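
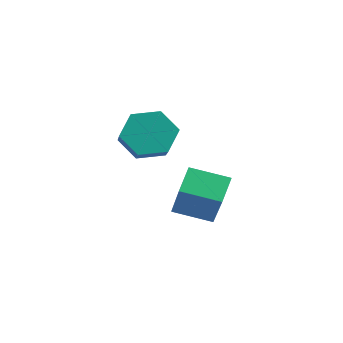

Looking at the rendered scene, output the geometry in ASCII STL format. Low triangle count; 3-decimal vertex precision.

solid 
facet normal -0.711 0.496 -0.499
outer loop
vertex -1.878 1.504 -1.92
vertex -2.479 1.277 -1.29
vertex -2.006 2.038 -1.207
endloop
endfacet
facet normal 0.689 0.634 -0.351
outer loop
vertex -1.878 1.504 -1.92
vertex -2.006 2.038 -1.207
vertex -0.94 0.85 -1.261
endloop
endfacet
facet normal 0.689 0.634 -0.351
outer loop
vertex -0.94 0.85 -1.261
vertex -2.006 2.038 -1.207
vertex -1.068 1.384 -0.548
endloop
endfacet
facet normal 0.711 -0.496 0.499
outer loop
vertex -0.94 0.85 -1.261
vertex -1.068 1.384 -0.548
vertex -1.541 0.623 -0.63
endloop
endfacet
facet normal -0.711 0.496 -0.499
outer loop
vertex -2.006 2.038 -1.207
vertex -2.479 1.277 -1.29
vertex -2.607 1.811 -0.577
endloop
endfacet
facet normal 0.221 0.831 0.510
outer loop
vertex -2.006 2.038 -1.207
vertex -2.607 1.811 -0.577
vertex -1.068 1.384 -0.548
endloop
endfacet
facet normal 0.221 0.831 0.510
outer loop
vertex -1.068 1.384 -0.548
vertex -2.607 1.811 -0.577
vertex -1.669 1.157 0.082
endloop
endfacet
facet normal 0.711 -0.496 0.499
outer loop
vertex -1.068 1.384 -0.548
vertex -1.669 1.157 0.082
vertex -1.541 0.623 -0.63
endloop
endfacet
facet normal -0.711 0.496 -0.499
outer loop
vertex -2.607 1.811 -0.577
vertex -2.479 1.277 -1.29
vertex -3.08 1.05 -0.659
endloop
endfacet
facet normal -0.467 0.198 0.862
outer loop
vertex -2.607 1.811 -0.577
vertex -3.08 1.05 -0.659
vertex -1.669 1.157 0.082
endloop
endfacet
facet normal -0.467 0.198 0.862
outer loop
vertex -1.669 1.157 0.082
vertex -3.08 1.05 -0.659
vertex -2.142 0.396 -0.0
endloop
endfacet
facet normal 0.711 -0.496 0.499
outer loop
vertex -1.669 1.157 0.082
vertex -2.142 0.396 -0.0
vertex -1.541 0.623 -0.63
endloop
endfacet
facet normal -0.711 0.496 -0.499
outer loop
vertex -3.08 1.05 -0.659
vertex -2.479 1.277 -1.29
vertex -2.952 0.516 -1.372
endloop
endfacet
facet normal -0.689 -0.634 0.351
outer loop
vertex -3.08 1.05 -0.659
vertex -2.952 0.516 -1.372
vertex -2.142 0.396 -0.0
endloop
endfacet
facet normal -0.689 -0.634 0.351
outer loop
vertex -2.142 0.396 -0.0
vertex -2.952 0.516 -1.372
vertex -2.014 -0.138 -0.713
endloop
endfacet
facet normal 0.711 -0.496 0.499
outer loop
vertex -2.142 0.396 -0.0
vertex -2.014 -0.138 -0.713
vertex -1.541 0.623 -0.63
endloop
endfacet
facet normal -0.711 0.496 -0.499
outer loop
vertex -2.952 0.516 -1.372
vertex -2.479 1.277 -1.29
vertex -2.351 0.743 -2.002
endloop
endfacet
facet normal -0.221 -0.831 -0.510
outer loop
vertex -2.952 0.516 -1.372
vertex -2.351 0.743 -2.002
vertex -2.014 -0.138 -0.713
endloop
endfacet
facet normal -0.221 -0.831 -0.510
outer loop
vertex -2.014 -0.138 -0.713
vertex -2.351 0.743 -2.002
vertex -1.413 0.089 -1.343
endloop
endfacet
facet normal 0.711 -0.496 0.499
outer loop
vertex -2.014 -0.138 -0.713
vertex -1.413 0.089 -1.343
vertex -1.541 0.623 -0.63
endloop
endfacet
facet normal -0.711 0.496 -0.499
outer loop
vertex -2.351 0.743 -2.002
vertex -2.479 1.277 -1.29
vertex -1.878 1.504 -1.92
endloop
endfacet
facet normal 0.467 -0.198 -0.862
outer loop
vertex -2.351 0.743 -2.002
vertex -1.878 1.504 -1.92
vertex -1.413 0.089 -1.343
endloop
endfacet
facet normal 0.467 -0.198 -0.862
outer loop
vertex -1.413 0.089 -1.343
vertex -1.878 1.504 -1.92
vertex -0.94 0.85 -1.261
endloop
endfacet
facet normal 0.711 -0.496 0.499
outer loop
vertex -1.413 0.089 -1.343
vertex -0.94 0.85 -1.261
vertex -1.541 0.623 -0.63
endloop
endfacet
facet normal -0.579 0.323 -0.748
outer loop
vertex -0.594 1.048 -2.707
vertex 0.315 1.881 -3.051
vertex -0.193 0.361 -3.314
endloop
endfacet
facet normal -0.710 -0.651 0.269
outer loop
vertex 0.925 -0.261 -1.869
vertex -0.594 1.048 -2.707
vertex -0.193 0.361 -3.314
endloop
endfacet
facet normal -0.579 0.323 -0.749
outer loop
vertex -0.193 0.361 -3.314
vertex 0.315 1.881 -3.051
vertex 0.716 1.195 -3.657
endloop
endfacet
facet normal 0.401 -0.687 -0.606
outer loop
vertex 0.716 1.195 -3.657
vertex 0.925 -0.261 -1.869
vertex -0.193 0.361 -3.314
endloop
endfacet
facet normal -0.401 0.687 0.606
outer loop
vertex -0.594 1.048 -2.707
vertex 1.433 1.259 -1.606
vertex 0.315 1.881 -3.051
endloop
endfacet
facet normal -0.710 -0.652 0.268
outer loop
vertex 0.524 0.425 -1.263
vertex -0.594 1.048 -2.707
vertex 0.925 -0.261 -1.869
endloop
endfacet
facet normal -0.401 0.686 0.607
outer loop
vertex 0.524 0.425 -1.263
vertex 1.433 1.259 -1.606
vertex -0.594 1.048 -2.707
endloop
endfacet
facet normal 0.709 0.652 -0.268
outer loop
vertex 0.315 1.881 -3.051
vertex 1.433 1.259 -1.606
vertex 0.716 1.195 -3.657
endloop
endfacet
facet normal 0.400 -0.687 -0.606
outer loop
vertex 1.834 0.572 -2.213
vertex 0.925 -0.261 -1.869
vertex 0.716 1.195 -3.657
endloop
endfacet
facet normal 0.710 0.651 -0.268
outer loop
vertex 0.716 1.195 -3.657
vertex 1.433 1.259 -1.606
vertex 1.834 0.572 -2.213
endloop
endfacet
facet normal 0.579 -0.323 0.749
outer loop
vertex 1.834 0.572 -2.213
vertex 0.524 0.425 -1.263
vertex 0.925 -0.261 -1.869
endloop
endfacet
facet normal 0.579 -0.323 0.748
outer loop
vertex 1.433 1.259 -1.606
vertex 0.524 0.425 -1.263
vertex 1.834 0.572 -2.213
endloop
endfacet

endsolid


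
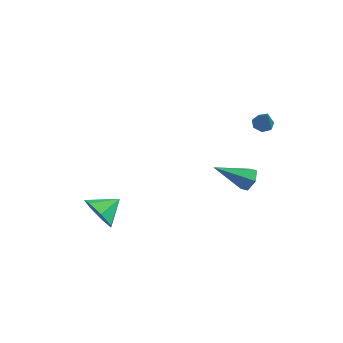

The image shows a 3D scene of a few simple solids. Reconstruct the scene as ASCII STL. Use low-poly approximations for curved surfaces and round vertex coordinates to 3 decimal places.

solid 
facet normal -0.540 -0.735 -0.410
outer loop
vertex -3.108 -1.611 -2.271
vertex -3.542 -0.922 -2.935
vertex -2.669 -1.493 -3.061
endloop
endfacet
facet normal 0.875 -0.120 0.469
outer loop
vertex -3.108 -1.611 -2.271
vertex -2.669 -1.493 -3.061
vertex -2.818 0.062 -2.385
endloop
endfacet
facet normal -0.540 -0.735 -0.410
outer loop
vertex -2.669 -1.493 -3.061
vertex -3.542 -0.922 -2.935
vertex -2.887 -0.945 -3.756
endloop
endfacet
facet normal 0.971 0.168 -0.172
outer loop
vertex -2.669 -1.493 -3.061
vertex -2.887 -0.945 -3.756
vertex -2.818 0.062 -2.385
endloop
endfacet
facet normal -0.540 -0.735 -0.410
outer loop
vertex -2.887 -0.945 -3.756
vertex -3.542 -0.922 -2.935
vertex -3.598 -0.38 -3.832
endloop
endfacet
facet normal 0.569 0.649 -0.505
outer loop
vertex -2.887 -0.945 -3.756
vertex -3.598 -0.38 -3.832
vertex -2.818 0.062 -2.385
endloop
endfacet
facet normal -0.540 -0.735 -0.410
outer loop
vertex -3.598 -0.38 -3.832
vertex -3.542 -0.922 -2.935
vertex -4.266 -0.224 -3.233
endloop
endfacet
facet normal -0.026 0.960 -0.279
outer loop
vertex -3.598 -0.38 -3.832
vertex -4.266 -0.224 -3.233
vertex -2.818 0.062 -2.385
endloop
endfacet
facet normal -0.540 -0.735 -0.410
outer loop
vertex -4.266 -0.224 -3.233
vertex -3.542 -0.922 -2.935
vertex -4.389 -0.593 -2.409
endloop
endfacet
facet normal -0.367 0.868 0.334
outer loop
vertex -4.266 -0.224 -3.233
vertex -4.389 -0.593 -2.409
vertex -2.818 0.062 -2.385
endloop
endfacet
facet normal -0.540 -0.735 -0.411
outer loop
vertex -4.389 -0.593 -2.409
vertex -3.542 -0.922 -2.935
vertex -3.874 -1.211 -1.981
endloop
endfacet
facet normal -0.197 0.442 0.875
outer loop
vertex -4.389 -0.593 -2.409
vertex -3.874 -1.211 -1.981
vertex -2.818 0.062 -2.385
endloop
endfacet
facet normal -0.539 -0.735 -0.410
outer loop
vertex -3.874 -1.211 -1.981
vertex -3.542 -0.922 -2.935
vertex -3.108 -1.611 -2.271
endloop
endfacet
facet normal 0.355 0.002 0.935
outer loop
vertex -3.874 -1.211 -1.981
vertex -3.108 -1.611 -2.271
vertex -2.818 0.062 -2.385
endloop
endfacet
facet normal 0.737 0.397 -0.547
outer loop
vertex 3.124 2.818 -1.517
vertex 2.646 3.233 -1.859
vertex 2.964 3.47 -1.259
endloop
endfacet
facet normal 0.400 -0.251 0.881
outer loop
vertex 3.124 2.818 -1.517
vertex 2.964 3.47 -1.259
vertex 1.114 2.407 -0.721
endloop
endfacet
facet normal 0.737 0.397 -0.547
outer loop
vertex 2.964 3.47 -1.259
vertex 2.646 3.233 -1.859
vertex 2.486 3.886 -1.601
endloop
endfacet
facet normal -0.089 0.569 0.817
outer loop
vertex 2.964 3.47 -1.259
vertex 2.486 3.886 -1.601
vertex 1.114 2.407 -0.721
endloop
endfacet
facet normal 0.737 0.397 -0.547
outer loop
vertex 2.486 3.886 -1.601
vertex 2.646 3.233 -1.859
vertex 2.168 3.648 -2.202
endloop
endfacet
facet normal -0.702 0.706 0.092
outer loop
vertex 2.486 3.886 -1.601
vertex 2.168 3.648 -2.202
vertex 1.114 2.407 -0.721
endloop
endfacet
facet normal 0.737 0.397 -0.547
outer loop
vertex 2.168 3.648 -2.202
vertex 2.646 3.233 -1.859
vertex 2.328 2.995 -2.46
endloop
endfacet
facet normal -0.823 0.022 -0.567
outer loop
vertex 2.168 3.648 -2.202
vertex 2.328 2.995 -2.46
vertex 1.114 2.407 -0.721
endloop
endfacet
facet normal 0.737 0.397 -0.547
outer loop
vertex 2.328 2.995 -2.46
vertex 2.646 3.233 -1.859
vertex 2.806 2.58 -2.117
endloop
endfacet
facet normal -0.333 -0.798 -0.502
outer loop
vertex 2.328 2.995 -2.46
vertex 2.806 2.58 -2.117
vertex 1.114 2.407 -0.721
endloop
endfacet
facet normal 0.736 0.397 -0.548
outer loop
vertex 2.806 2.58 -2.117
vertex 2.646 3.233 -1.859
vertex 3.124 2.818 -1.517
endloop
endfacet
facet normal 0.279 -0.934 0.223
outer loop
vertex 2.806 2.58 -2.117
vertex 3.124 2.818 -1.517
vertex 1.114 2.407 -0.721
endloop
endfacet
facet normal -0.282 0.387 -0.878
outer loop
vertex 3.604 3.968 2.106
vertex 3.127 3.695 2.139
vertex 3.247 4.2 2.323
endloop
endfacet
facet normal 0.662 0.605 0.442
outer loop
vertex 3.604 3.968 2.106
vertex 3.247 4.2 2.323
vertex 3.513 3.165 3.341
endloop
endfacet
facet normal -0.282 0.387 -0.878
outer loop
vertex 3.247 4.2 2.323
vertex 3.127 3.695 2.139
vertex 2.8 4.051 2.401
endloop
endfacet
facet normal -0.102 0.684 0.722
outer loop
vertex 3.247 4.2 2.323
vertex 2.8 4.051 2.401
vertex 3.513 3.165 3.341
endloop
endfacet
facet normal -0.280 0.389 -0.878
outer loop
vertex 2.8 4.051 2.401
vertex 3.127 3.695 2.139
vertex 2.599 3.635 2.281
endloop
endfacet
facet normal -0.715 0.149 0.683
outer loop
vertex 2.8 4.051 2.401
vertex 2.599 3.635 2.281
vertex 3.513 3.165 3.341
endloop
endfacet
facet normal -0.280 0.388 -0.878
outer loop
vertex 2.599 3.635 2.281
vertex 3.127 3.695 2.139
vertex 2.796 3.264 2.054
endloop
endfacet
facet normal -0.719 -0.598 0.354
outer loop
vertex 2.599 3.635 2.281
vertex 2.796 3.264 2.054
vertex 3.513 3.165 3.341
endloop
endfacet
facet normal -0.281 0.389 -0.878
outer loop
vertex 2.796 3.264 2.054
vertex 3.127 3.695 2.139
vertex 3.242 3.218 1.891
endloop
endfacet
facet normal -0.108 -0.994 -0.016
outer loop
vertex 2.796 3.264 2.054
vertex 3.242 3.218 1.891
vertex 3.513 3.165 3.341
endloop
endfacet
facet normal -0.282 0.388 -0.877
outer loop
vertex 3.242 3.218 1.891
vertex 3.127 3.695 2.139
vertex 3.602 3.531 1.914
endloop
endfacet
facet normal 0.654 -0.741 -0.149
outer loop
vertex 3.242 3.218 1.891
vertex 3.602 3.531 1.914
vertex 3.513 3.165 3.341
endloop
endfacet
facet normal -0.282 0.387 -0.878
outer loop
vertex 3.602 3.531 1.914
vertex 3.127 3.695 2.139
vertex 3.604 3.968 2.106
endloop
endfacet
facet normal 0.998 -0.029 0.055
outer loop
vertex 3.602 3.531 1.914
vertex 3.604 3.968 2.106
vertex 3.513 3.165 3.341
endloop
endfacet

endsolid


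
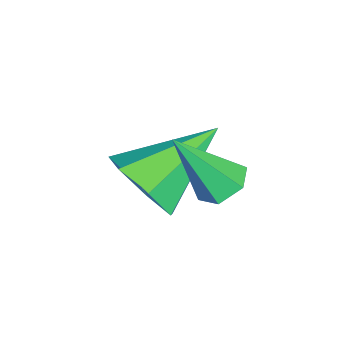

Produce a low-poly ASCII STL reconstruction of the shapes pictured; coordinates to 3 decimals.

solid 
facet normal 0.538 -0.650 -0.536
outer loop
vertex 1.356 -0.932 -2.427
vertex 0.593 -1.173 -2.901
vertex 1.209 -0.503 -3.095
endloop
endfacet
facet normal 0.548 0.754 0.364
outer loop
vertex 1.356 -0.932 -2.427
vertex 1.209 -0.503 -3.095
vertex -0.473 0.113 -1.839
endloop
endfacet
facet normal 0.538 -0.650 -0.537
outer loop
vertex 1.209 -0.503 -3.095
vertex 0.593 -1.173 -2.901
vertex 0.598 -0.578 -3.616
endloop
endfacet
facet normal 0.131 0.948 -0.290
outer loop
vertex 1.209 -0.503 -3.095
vertex 0.598 -0.578 -3.616
vertex -0.473 0.113 -1.839
endloop
endfacet
facet normal 0.538 -0.650 -0.537
outer loop
vertex 0.598 -0.578 -3.616
vertex 0.593 -1.173 -2.901
vertex -0.017 -1.101 -3.6
endloop
endfacet
facet normal -0.542 0.620 -0.568
outer loop
vertex 0.598 -0.578 -3.616
vertex -0.017 -1.101 -3.6
vertex -0.473 0.113 -1.839
endloop
endfacet
facet normal 0.539 -0.649 -0.537
outer loop
vertex -0.017 -1.101 -3.6
vertex 0.593 -1.173 -2.901
vertex -0.171 -1.678 -3.057
endloop
endfacet
facet normal -0.966 0.014 -0.259
outer loop
vertex -0.017 -1.101 -3.6
vertex -0.171 -1.678 -3.057
vertex -0.473 0.113 -1.839
endloop
endfacet
facet normal 0.539 -0.649 -0.537
outer loop
vertex -0.171 -1.678 -3.057
vertex 0.593 -1.173 -2.901
vertex 0.25 -1.875 -2.397
endloop
endfacet
facet normal -0.819 -0.410 0.400
outer loop
vertex -0.171 -1.678 -3.057
vertex 0.25 -1.875 -2.397
vertex -0.473 0.113 -1.839
endloop
endfacet
facet normal 0.539 -0.649 -0.537
outer loop
vertex 0.25 -1.875 -2.397
vertex 0.593 -1.173 -2.901
vertex 0.929 -1.542 -2.117
endloop
endfacet
facet normal -0.214 -0.335 0.918
outer loop
vertex 0.25 -1.875 -2.397
vertex 0.929 -1.542 -2.117
vertex -0.473 0.113 -1.839
endloop
endfacet
facet normal 0.539 -0.650 -0.537
outer loop
vertex 0.929 -1.542 -2.117
vertex 0.593 -1.173 -2.901
vertex 1.356 -0.932 -2.427
endloop
endfacet
facet normal 0.394 0.182 0.901
outer loop
vertex 0.929 -1.542 -2.117
vertex 1.356 -0.932 -2.427
vertex -0.473 0.113 -1.839
endloop
endfacet
facet normal -0.133 0.556 -0.821
outer loop
vertex 1.635 0.082 -2.135
vertex 1.384 0.486 -1.821
vertex 1.948 0.498 -1.904
endloop
endfacet
facet normal 0.827 -0.543 -0.142
outer loop
vertex 1.635 0.082 -2.135
vertex 1.948 0.498 -1.904
vertex 1.596 -0.406 -0.499
endloop
endfacet
facet normal -0.133 0.553 -0.822
outer loop
vertex 1.948 0.498 -1.904
vertex 1.384 0.486 -1.821
vertex 1.697 0.903 -1.591
endloop
endfacet
facet normal 0.888 0.253 0.385
outer loop
vertex 1.948 0.498 -1.904
vertex 1.697 0.903 -1.591
vertex 1.596 -0.406 -0.499
endloop
endfacet
facet normal -0.133 0.553 -0.822
outer loop
vertex 1.697 0.903 -1.591
vertex 1.384 0.486 -1.821
vertex 1.133 0.891 -1.508
endloop
endfacet
facet normal 0.100 0.633 0.768
outer loop
vertex 1.697 0.903 -1.591
vertex 1.133 0.891 -1.508
vertex 1.596 -0.406 -0.499
endloop
endfacet
facet normal -0.131 0.554 -0.822
outer loop
vertex 1.133 0.891 -1.508
vertex 1.384 0.486 -1.821
vertex 0.82 0.474 -1.739
endloop
endfacet
facet normal -0.750 0.218 0.624
outer loop
vertex 1.133 0.891 -1.508
vertex 0.82 0.474 -1.739
vertex 1.596 -0.406 -0.499
endloop
endfacet
facet normal -0.131 0.555 -0.821
outer loop
vertex 0.82 0.474 -1.739
vertex 1.384 0.486 -1.821
vertex 1.071 0.07 -2.052
endloop
endfacet
facet normal -0.810 -0.578 0.097
outer loop
vertex 0.82 0.474 -1.739
vertex 1.071 0.07 -2.052
vertex 1.596 -0.406 -0.499
endloop
endfacet
facet normal -0.133 0.556 -0.821
outer loop
vertex 1.071 0.07 -2.052
vertex 1.384 0.486 -1.821
vertex 1.635 0.082 -2.135
endloop
endfacet
facet normal -0.022 -0.958 -0.286
outer loop
vertex 1.071 0.07 -2.052
vertex 1.635 0.082 -2.135
vertex 1.596 -0.406 -0.499
endloop
endfacet

endsolid


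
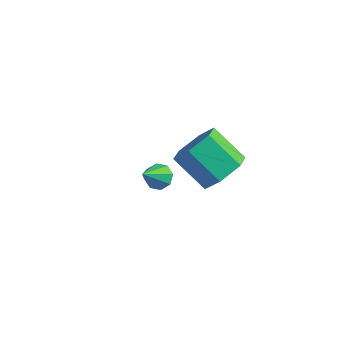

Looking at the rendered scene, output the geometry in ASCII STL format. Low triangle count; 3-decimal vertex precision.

solid 
facet normal 0.777 0.059 -0.627
outer loop
vertex 0.729 2.86 -3.623
vertex 0.11 2.81 -4.394
vertex 0.353 3.69 -4.01
endloop
endfacet
facet normal 0.503 0.542 0.673
outer loop
vertex 0.729 2.86 -3.623
vertex 0.353 3.69 -4.01
vertex -0.59 2.759 -2.556
endloop
endfacet
facet normal 0.503 0.542 0.673
outer loop
vertex -0.59 2.759 -2.556
vertex 0.353 3.69 -4.01
vertex -0.966 3.589 -2.943
endloop
endfacet
facet normal -0.776 -0.058 0.628
outer loop
vertex -0.59 2.759 -2.556
vertex -0.966 3.589 -2.943
vertex -1.21 2.71 -3.326
endloop
endfacet
facet normal 0.776 0.060 -0.628
outer loop
vertex 0.353 3.69 -4.01
vertex 0.11 2.81 -4.394
vertex -0.267 3.64 -4.781
endloop
endfacet
facet normal -0.078 0.997 -0.002
outer loop
vertex 0.353 3.69 -4.01
vertex -0.267 3.64 -4.781
vertex -0.966 3.589 -2.943
endloop
endfacet
facet normal -0.077 0.997 -0.002
outer loop
vertex -0.966 3.589 -2.943
vertex -0.267 3.64 -4.781
vertex -1.586 3.54 -3.713
endloop
endfacet
facet normal -0.776 -0.058 0.628
outer loop
vertex -0.966 3.589 -2.943
vertex -1.586 3.54 -3.713
vertex -1.21 2.71 -3.326
endloop
endfacet
facet normal 0.776 0.059 -0.628
outer loop
vertex -0.267 3.64 -4.781
vertex 0.11 2.81 -4.394
vertex -0.51 2.761 -5.164
endloop
endfacet
facet normal -0.581 0.455 -0.675
outer loop
vertex -0.267 3.64 -4.781
vertex -0.51 2.761 -5.164
vertex -1.586 3.54 -3.713
endloop
endfacet
facet normal -0.581 0.455 -0.675
outer loop
vertex -1.586 3.54 -3.713
vertex -0.51 2.761 -5.164
vertex -1.829 2.66 -4.097
endloop
endfacet
facet normal -0.777 -0.059 0.627
outer loop
vertex -1.586 3.54 -3.713
vertex -1.829 2.66 -4.097
vertex -1.21 2.71 -3.326
endloop
endfacet
facet normal 0.776 0.058 -0.628
outer loop
vertex -0.51 2.761 -5.164
vertex 0.11 2.81 -4.394
vertex -0.134 1.931 -4.777
endloop
endfacet
facet normal -0.503 -0.542 -0.673
outer loop
vertex -0.51 2.761 -5.164
vertex -0.134 1.931 -4.777
vertex -1.829 2.66 -4.097
endloop
endfacet
facet normal -0.503 -0.542 -0.673
outer loop
vertex -1.829 2.66 -4.097
vertex -0.134 1.931 -4.777
vertex -1.453 1.83 -3.71
endloop
endfacet
facet normal -0.777 -0.059 0.627
outer loop
vertex -1.829 2.66 -4.097
vertex -1.453 1.83 -3.71
vertex -1.21 2.71 -3.326
endloop
endfacet
facet normal 0.776 0.058 -0.628
outer loop
vertex -0.134 1.931 -4.777
vertex 0.11 2.81 -4.394
vertex 0.486 1.98 -4.007
endloop
endfacet
facet normal 0.077 -0.997 0.001
outer loop
vertex -0.134 1.931 -4.777
vertex 0.486 1.98 -4.007
vertex -1.453 1.83 -3.71
endloop
endfacet
facet normal 0.077 -0.997 0.002
outer loop
vertex -1.453 1.83 -3.71
vertex 0.486 1.98 -4.007
vertex -0.833 1.88 -2.939
endloop
endfacet
facet normal -0.776 -0.060 0.628
outer loop
vertex -1.453 1.83 -3.71
vertex -0.833 1.88 -2.939
vertex -1.21 2.71 -3.326
endloop
endfacet
facet normal 0.777 0.059 -0.627
outer loop
vertex 0.486 1.98 -4.007
vertex 0.11 2.81 -4.394
vertex 0.729 2.86 -3.623
endloop
endfacet
facet normal 0.581 -0.455 0.675
outer loop
vertex 0.486 1.98 -4.007
vertex 0.729 2.86 -3.623
vertex -0.833 1.88 -2.939
endloop
endfacet
facet normal 0.581 -0.455 0.675
outer loop
vertex -0.833 1.88 -2.939
vertex 0.729 2.86 -3.623
vertex -0.59 2.759 -2.556
endloop
endfacet
facet normal -0.776 -0.059 0.628
outer loop
vertex -0.833 1.88 -2.939
vertex -0.59 2.759 -2.556
vertex -1.21 2.71 -3.326
endloop
endfacet
facet normal -0.033 0.723 -0.690
outer loop
vertex 0.638 -0.959 -1.2
vertex 0.208 -1.184 -1.415
vertex 0.293 -0.82 -1.038
endloop
endfacet
facet normal 0.503 0.304 0.809
outer loop
vertex 0.638 -0.959 -1.2
vertex 0.293 -0.82 -1.038
vertex 0.252 -2.116 -0.525
endloop
endfacet
facet normal -0.034 0.723 -0.690
outer loop
vertex 0.293 -0.82 -1.038
vertex 0.208 -1.184 -1.415
vertex -0.102 -0.895 -1.097
endloop
endfacet
facet normal -0.205 0.366 0.908
outer loop
vertex 0.293 -0.82 -1.038
vertex -0.102 -0.895 -1.097
vertex 0.252 -2.116 -0.525
endloop
endfacet
facet normal -0.033 0.724 -0.689
outer loop
vertex -0.102 -0.895 -1.097
vertex 0.208 -1.184 -1.415
vertex -0.315 -1.138 -1.342
endloop
endfacet
facet normal -0.783 0.063 0.619
outer loop
vertex -0.102 -0.895 -1.097
vertex -0.315 -1.138 -1.342
vertex 0.252 -2.116 -0.525
endloop
endfacet
facet normal -0.033 0.724 -0.689
outer loop
vertex -0.315 -1.138 -1.342
vertex 0.208 -1.184 -1.415
vertex -0.221 -1.408 -1.63
endloop
endfacet
facet normal -0.897 -0.429 0.109
outer loop
vertex -0.315 -1.138 -1.342
vertex -0.221 -1.408 -1.63
vertex 0.252 -2.116 -0.525
endloop
endfacet
facet normal -0.032 0.724 -0.690
outer loop
vertex -0.221 -1.408 -1.63
vertex 0.208 -1.184 -1.415
vertex 0.124 -1.547 -1.792
endloop
endfacet
facet normal -0.479 -0.818 -0.319
outer loop
vertex -0.221 -1.408 -1.63
vertex 0.124 -1.547 -1.792
vertex 0.252 -2.116 -0.525
endloop
endfacet
facet normal -0.034 0.724 -0.689
outer loop
vertex 0.124 -1.547 -1.792
vertex 0.208 -1.184 -1.415
vertex 0.519 -1.472 -1.733
endloop
endfacet
facet normal 0.229 -0.879 -0.418
outer loop
vertex 0.124 -1.547 -1.792
vertex 0.519 -1.472 -1.733
vertex 0.252 -2.116 -0.525
endloop
endfacet
facet normal -0.034 0.724 -0.689
outer loop
vertex 0.519 -1.472 -1.733
vertex 0.208 -1.184 -1.415
vertex 0.731 -1.229 -1.488
endloop
endfacet
facet normal 0.808 -0.575 -0.128
outer loop
vertex 0.519 -1.472 -1.733
vertex 0.731 -1.229 -1.488
vertex 0.252 -2.116 -0.525
endloop
endfacet
facet normal -0.034 0.724 -0.689
outer loop
vertex 0.731 -1.229 -1.488
vertex 0.208 -1.184 -1.415
vertex 0.638 -0.959 -1.2
endloop
endfacet
facet normal 0.921 -0.087 0.379
outer loop
vertex 0.731 -1.229 -1.488
vertex 0.638 -0.959 -1.2
vertex 0.252 -2.116 -0.525
endloop
endfacet

endsolid


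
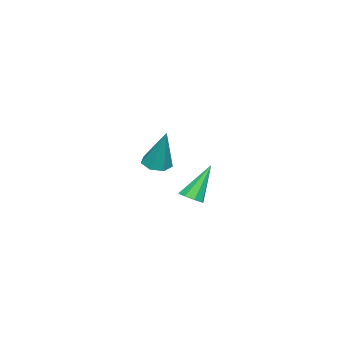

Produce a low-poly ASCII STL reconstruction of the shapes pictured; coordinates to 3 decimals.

solid 
facet normal 0.456 -0.265 -0.849
outer loop
vertex -1.989 -3.165 -1.839
vertex -2.29 -2.703 -2.145
vertex -1.742 -2.75 -1.836
endloop
endfacet
facet normal 0.577 -0.349 0.739
outer loop
vertex -1.989 -3.165 -1.839
vertex -1.742 -2.75 -1.836
vertex -3.23 -2.157 -0.395
endloop
endfacet
facet normal 0.456 -0.265 -0.850
outer loop
vertex -1.742 -2.75 -1.836
vertex -2.29 -2.703 -2.145
vertex -1.817 -2.308 -2.014
endloop
endfacet
facet normal 0.719 0.361 0.594
outer loop
vertex -1.742 -2.75 -1.836
vertex -1.817 -2.308 -2.014
vertex -3.23 -2.157 -0.395
endloop
endfacet
facet normal 0.456 -0.265 -0.850
outer loop
vertex -1.817 -2.308 -2.014
vertex -2.29 -2.703 -2.145
vertex -2.168 -2.098 -2.268
endloop
endfacet
facet normal 0.367 0.900 0.236
outer loop
vertex -1.817 -2.308 -2.014
vertex -2.168 -2.098 -2.268
vertex -3.23 -2.157 -0.395
endloop
endfacet
facet normal 0.458 -0.265 -0.848
outer loop
vertex -2.168 -2.098 -2.268
vertex -2.29 -2.703 -2.145
vertex -2.59 -2.242 -2.451
endloop
endfacet
facet normal -0.272 0.954 -0.124
outer loop
vertex -2.168 -2.098 -2.268
vertex -2.59 -2.242 -2.451
vertex -3.23 -2.157 -0.395
endloop
endfacet
facet normal 0.455 -0.267 -0.849
outer loop
vertex -2.59 -2.242 -2.451
vertex -2.29 -2.703 -2.145
vertex -2.837 -2.656 -2.453
endloop
endfacet
facet normal -0.825 0.493 -0.277
outer loop
vertex -2.59 -2.242 -2.451
vertex -2.837 -2.656 -2.453
vertex -3.23 -2.157 -0.395
endloop
endfacet
facet normal 0.456 -0.263 -0.850
outer loop
vertex -2.837 -2.656 -2.453
vertex -2.29 -2.703 -2.145
vertex -2.762 -3.098 -2.276
endloop
endfacet
facet normal -0.967 -0.217 -0.132
outer loop
vertex -2.837 -2.656 -2.453
vertex -2.762 -3.098 -2.276
vertex -3.23 -2.157 -0.395
endloop
endfacet
facet normal 0.457 -0.265 -0.849
outer loop
vertex -2.762 -3.098 -2.276
vertex -2.29 -2.703 -2.145
vertex -2.411 -3.309 -2.021
endloop
endfacet
facet normal -0.617 -0.755 0.224
outer loop
vertex -2.762 -3.098 -2.276
vertex -2.411 -3.309 -2.021
vertex -3.23 -2.157 -0.395
endloop
endfacet
facet normal 0.457 -0.265 -0.849
outer loop
vertex -2.411 -3.309 -2.021
vertex -2.29 -2.703 -2.145
vertex -1.989 -3.165 -1.839
endloop
endfacet
facet normal 0.024 -0.810 0.586
outer loop
vertex -2.411 -3.309 -2.021
vertex -1.989 -3.165 -1.839
vertex -3.23 -2.157 -0.395
endloop
endfacet
facet normal -0.188 -0.311 -0.931
outer loop
vertex 3.528 -1.229 1.771
vertex 3.159 -1.733 2.014
vertex 2.963 -1.115 1.847
endloop
endfacet
facet normal 0.190 0.980 -0.058
outer loop
vertex 3.528 -1.229 1.771
vertex 2.963 -1.115 1.847
vertex 3.541 -1.107 3.886
endloop
endfacet
facet normal -0.191 -0.312 -0.931
outer loop
vertex 2.963 -1.115 1.847
vertex 3.159 -1.733 2.014
vertex 2.546 -1.465 2.05
endloop
endfacet
facet normal -0.586 0.793 0.163
outer loop
vertex 2.963 -1.115 1.847
vertex 2.546 -1.465 2.05
vertex 3.541 -1.107 3.886
endloop
endfacet
facet normal -0.190 -0.310 -0.931
outer loop
vertex 2.546 -1.465 2.05
vertex 3.159 -1.733 2.014
vertex 2.591 -2.018 2.225
endloop
endfacet
facet normal -0.883 0.075 0.464
outer loop
vertex 2.546 -1.465 2.05
vertex 2.591 -2.018 2.225
vertex 3.541 -1.107 3.886
endloop
endfacet
facet normal -0.189 -0.312 -0.931
outer loop
vertex 2.591 -2.018 2.225
vertex 3.159 -1.733 2.014
vertex 3.064 -2.356 2.242
endloop
endfacet
facet normal -0.473 -0.630 0.616
outer loop
vertex 2.591 -2.018 2.225
vertex 3.064 -2.356 2.242
vertex 3.541 -1.107 3.886
endloop
endfacet
facet normal -0.190 -0.312 -0.931
outer loop
vertex 3.064 -2.356 2.242
vertex 3.159 -1.733 2.014
vertex 3.609 -2.225 2.087
endloop
endfacet
facet normal 0.335 -0.795 0.506
outer loop
vertex 3.064 -2.356 2.242
vertex 3.609 -2.225 2.087
vertex 3.541 -1.107 3.886
endloop
endfacet
facet normal -0.190 -0.312 -0.931
outer loop
vertex 3.609 -2.225 2.087
vertex 3.159 -1.733 2.014
vertex 3.815 -1.723 1.877
endloop
endfacet
facet normal 0.932 -0.292 0.217
outer loop
vertex 3.609 -2.225 2.087
vertex 3.815 -1.723 1.877
vertex 3.541 -1.107 3.886
endloop
endfacet
facet normal -0.190 -0.310 -0.932
outer loop
vertex 3.815 -1.723 1.877
vertex 3.159 -1.733 2.014
vertex 3.528 -1.229 1.771
endloop
endfacet
facet normal 0.867 0.497 -0.034
outer loop
vertex 3.815 -1.723 1.877
vertex 3.528 -1.229 1.771
vertex 3.541 -1.107 3.886
endloop
endfacet

endsolid


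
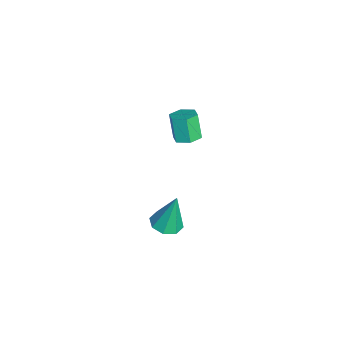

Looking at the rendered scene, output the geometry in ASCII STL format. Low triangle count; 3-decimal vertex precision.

solid 
facet normal 0.374 0.123 -0.919
outer loop
vertex -2.788 0.246 -1.494
vertex -3.177 0.747 -1.585
vertex -2.594 0.836 -1.336
endloop
endfacet
facet normal 0.877 -0.370 0.307
outer loop
vertex -2.788 0.246 -1.494
vertex -2.594 0.836 -1.336
vertex -3.255 0.093 -0.344
endloop
endfacet
facet normal 0.877 -0.372 0.306
outer loop
vertex -3.255 0.093 -0.344
vertex -2.594 0.836 -1.336
vertex -3.06 0.682 -0.187
endloop
endfacet
facet normal -0.373 -0.122 0.920
outer loop
vertex -3.255 0.093 -0.344
vertex -3.06 0.682 -0.187
vertex -3.643 0.593 -0.435
endloop
endfacet
facet normal 0.374 0.123 -0.919
outer loop
vertex -2.594 0.836 -1.336
vertex -3.177 0.747 -1.585
vertex -2.982 1.336 -1.427
endloop
endfacet
facet normal 0.702 0.611 0.366
outer loop
vertex -2.594 0.836 -1.336
vertex -2.982 1.336 -1.427
vertex -3.06 0.682 -0.187
endloop
endfacet
facet normal 0.701 0.611 0.367
outer loop
vertex -3.06 0.682 -0.187
vertex -2.982 1.336 -1.427
vertex -3.449 1.183 -0.278
endloop
endfacet
facet normal -0.373 -0.122 0.920
outer loop
vertex -3.06 0.682 -0.187
vertex -3.449 1.183 -0.278
vertex -3.643 0.593 -0.435
endloop
endfacet
facet normal 0.374 0.123 -0.919
outer loop
vertex -2.982 1.336 -1.427
vertex -3.177 0.747 -1.585
vertex -3.565 1.247 -1.676
endloop
endfacet
facet normal -0.175 0.983 0.060
outer loop
vertex -2.982 1.336 -1.427
vertex -3.565 1.247 -1.676
vertex -3.449 1.183 -0.278
endloop
endfacet
facet normal -0.175 0.983 0.060
outer loop
vertex -3.449 1.183 -0.278
vertex -3.565 1.247 -1.676
vertex -4.032 1.094 -0.526
endloop
endfacet
facet normal -0.373 -0.122 0.920
outer loop
vertex -3.449 1.183 -0.278
vertex -4.032 1.094 -0.526
vertex -3.643 0.593 -0.435
endloop
endfacet
facet normal 0.373 0.122 -0.920
outer loop
vertex -3.565 1.247 -1.676
vertex -3.177 0.747 -1.585
vertex -3.76 0.658 -1.833
endloop
endfacet
facet normal -0.876 0.372 -0.306
outer loop
vertex -3.565 1.247 -1.676
vertex -3.76 0.658 -1.833
vertex -4.032 1.094 -0.526
endloop
endfacet
facet normal -0.877 0.370 -0.306
outer loop
vertex -4.032 1.094 -0.526
vertex -3.76 0.658 -1.833
vertex -4.226 0.504 -0.684
endloop
endfacet
facet normal -0.374 -0.123 0.919
outer loop
vertex -4.032 1.094 -0.526
vertex -4.226 0.504 -0.684
vertex -3.643 0.593 -0.435
endloop
endfacet
facet normal 0.373 0.122 -0.920
outer loop
vertex -3.76 0.658 -1.833
vertex -3.177 0.747 -1.585
vertex -3.371 0.157 -1.742
endloop
endfacet
facet normal -0.702 -0.611 -0.366
outer loop
vertex -3.76 0.658 -1.833
vertex -3.371 0.157 -1.742
vertex -4.226 0.504 -0.684
endloop
endfacet
facet normal -0.702 -0.611 -0.367
outer loop
vertex -4.226 0.504 -0.684
vertex -3.371 0.157 -1.742
vertex -3.838 0.004 -0.593
endloop
endfacet
facet normal -0.374 -0.123 0.919
outer loop
vertex -4.226 0.504 -0.684
vertex -3.838 0.004 -0.593
vertex -3.643 0.593 -0.435
endloop
endfacet
facet normal 0.373 0.122 -0.920
outer loop
vertex -3.371 0.157 -1.742
vertex -3.177 0.747 -1.585
vertex -2.788 0.246 -1.494
endloop
endfacet
facet normal 0.175 -0.983 -0.060
outer loop
vertex -3.371 0.157 -1.742
vertex -2.788 0.246 -1.494
vertex -3.838 0.004 -0.593
endloop
endfacet
facet normal 0.175 -0.983 -0.060
outer loop
vertex -3.838 0.004 -0.593
vertex -2.788 0.246 -1.494
vertex -3.255 0.093 -0.344
endloop
endfacet
facet normal -0.374 -0.123 0.919
outer loop
vertex -3.838 0.004 -0.593
vertex -3.255 0.093 -0.344
vertex -3.643 0.593 -0.435
endloop
endfacet
facet normal -0.004 -0.237 -0.972
outer loop
vertex 2.306 -0.978 -1.688
vertex 1.937 -0.389 -1.83
vertex 2.627 -0.552 -1.793
endloop
endfacet
facet normal 0.758 -0.456 0.466
outer loop
vertex 2.306 -0.978 -1.688
vertex 2.627 -0.552 -1.793
vertex 1.943 0.029 -0.11
endloop
endfacet
facet normal -0.003 -0.235 -0.972
outer loop
vertex 2.627 -0.552 -1.793
vertex 1.937 -0.389 -1.83
vertex 2.543 -0.03 -1.919
endloop
endfacet
facet normal 0.928 0.222 0.300
outer loop
vertex 2.627 -0.552 -1.793
vertex 2.543 -0.03 -1.919
vertex 1.943 0.029 -0.11
endloop
endfacet
facet normal -0.003 -0.236 -0.972
outer loop
vertex 2.543 -0.03 -1.919
vertex 1.937 -0.389 -1.83
vertex 2.104 0.281 -1.993
endloop
endfacet
facet normal 0.553 0.818 0.157
outer loop
vertex 2.543 -0.03 -1.919
vertex 2.104 0.281 -1.993
vertex 1.943 0.029 -0.11
endloop
endfacet
facet normal -0.003 -0.236 -0.972
outer loop
vertex 2.104 0.281 -1.993
vertex 1.937 -0.389 -1.83
vertex 1.567 0.201 -1.972
endloop
endfacet
facet normal -0.142 0.983 0.119
outer loop
vertex 2.104 0.281 -1.993
vertex 1.567 0.201 -1.972
vertex 1.943 0.029 -0.11
endloop
endfacet
facet normal -0.004 -0.236 -0.972
outer loop
vertex 1.567 0.201 -1.972
vertex 1.937 -0.389 -1.83
vertex 1.247 -0.226 -1.867
endloop
endfacet
facet normal -0.757 0.619 0.210
outer loop
vertex 1.567 0.201 -1.972
vertex 1.247 -0.226 -1.867
vertex 1.943 0.029 -0.11
endloop
endfacet
facet normal -0.004 -0.237 -0.971
outer loop
vertex 1.247 -0.226 -1.867
vertex 1.937 -0.389 -1.83
vertex 1.33 -0.747 -1.74
endloop
endfacet
facet normal -0.925 -0.056 0.375
outer loop
vertex 1.247 -0.226 -1.867
vertex 1.33 -0.747 -1.74
vertex 1.943 0.029 -0.11
endloop
endfacet
facet normal -0.004 -0.237 -0.972
outer loop
vertex 1.33 -0.747 -1.74
vertex 1.937 -0.389 -1.83
vertex 1.769 -1.059 -1.666
endloop
endfacet
facet normal -0.552 -0.653 0.518
outer loop
vertex 1.33 -0.747 -1.74
vertex 1.769 -1.059 -1.666
vertex 1.943 0.029 -0.11
endloop
endfacet
facet normal -0.004 -0.237 -0.972
outer loop
vertex 1.769 -1.059 -1.666
vertex 1.937 -0.389 -1.83
vertex 2.306 -0.978 -1.688
endloop
endfacet
facet normal 0.146 -0.818 0.556
outer loop
vertex 1.769 -1.059 -1.666
vertex 2.306 -0.978 -1.688
vertex 1.943 0.029 -0.11
endloop
endfacet

endsolid


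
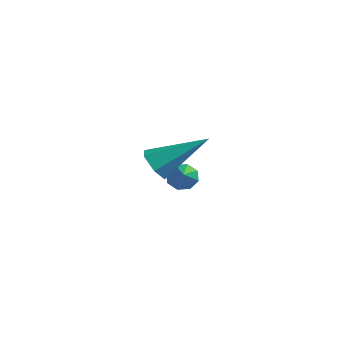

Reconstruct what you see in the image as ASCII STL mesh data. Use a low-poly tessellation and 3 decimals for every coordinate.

solid 
facet normal -0.659 0.574 -0.485
outer loop
vertex -3.817 3.732 -0.327
vertex -4.252 3.367 -0.168
vertex -4.005 3.849 0.067
endloop
endfacet
facet normal 0.777 0.599 0.193
outer loop
vertex -3.817 3.732 -0.327
vertex -4.005 3.849 0.067
vertex -2.928 2.213 0.808
endloop
endfacet
facet normal -0.659 0.574 -0.486
outer loop
vertex -4.005 3.849 0.067
vertex -4.252 3.367 -0.168
vertex -4.338 3.683 0.322
endloop
endfacet
facet normal 0.313 0.555 0.770
outer loop
vertex -4.005 3.849 0.067
vertex -4.338 3.683 0.322
vertex -2.928 2.213 0.808
endloop
endfacet
facet normal -0.659 0.574 -0.486
outer loop
vertex -4.338 3.683 0.322
vertex -4.252 3.367 -0.168
vertex -4.621 3.332 0.291
endloop
endfacet
facet normal -0.230 0.100 0.968
outer loop
vertex -4.338 3.683 0.322
vertex -4.621 3.332 0.291
vertex -2.928 2.213 0.808
endloop
endfacet
facet normal -0.659 0.575 -0.486
outer loop
vertex -4.621 3.332 0.291
vertex -4.252 3.367 -0.168
vertex -4.687 3.002 -0.01
endloop
endfacet
facet normal -0.540 -0.506 0.673
outer loop
vertex -4.621 3.332 0.291
vertex -4.687 3.002 -0.01
vertex -2.928 2.213 0.808
endloop
endfacet
facet normal -0.659 0.575 -0.485
outer loop
vertex -4.687 3.002 -0.01
vertex -4.252 3.367 -0.168
vertex -4.499 2.886 -0.403
endloop
endfacet
facet normal -0.431 -0.900 0.059
outer loop
vertex -4.687 3.002 -0.01
vertex -4.499 2.886 -0.403
vertex -2.928 2.213 0.808
endloop
endfacet
facet normal -0.658 0.575 -0.486
outer loop
vertex -4.499 2.886 -0.403
vertex -4.252 3.367 -0.168
vertex -4.166 3.051 -0.659
endloop
endfacet
facet normal 0.029 -0.857 -0.514
outer loop
vertex -4.499 2.886 -0.403
vertex -4.166 3.051 -0.659
vertex -2.928 2.213 0.808
endloop
endfacet
facet normal -0.658 0.575 -0.485
outer loop
vertex -4.166 3.051 -0.659
vertex -4.252 3.367 -0.168
vertex -3.883 3.402 -0.627
endloop
endfacet
facet normal 0.576 -0.399 -0.714
outer loop
vertex -4.166 3.051 -0.659
vertex -3.883 3.402 -0.627
vertex -2.928 2.213 0.808
endloop
endfacet
facet normal -0.659 0.574 -0.486
outer loop
vertex -3.883 3.402 -0.627
vertex -4.252 3.367 -0.168
vertex -3.817 3.732 -0.327
endloop
endfacet
facet normal 0.885 0.204 -0.419
outer loop
vertex -3.883 3.402 -0.627
vertex -3.817 3.732 -0.327
vertex -2.928 2.213 0.808
endloop
endfacet
facet normal -0.530 -0.648 -0.546
outer loop
vertex -0.009 -1.652 3.307
vertex -0.505 -1.205 3.258
vertex -0.018 -1.216 2.798
endloop
endfacet
facet normal 0.961 -0.201 -0.189
outer loop
vertex -0.009 -1.652 3.307
vertex -0.018 -1.216 2.798
vertex 0.565 0.105 4.362
endloop
endfacet
facet normal -0.530 -0.648 -0.546
outer loop
vertex -0.018 -1.216 2.798
vertex -0.505 -1.205 3.258
vertex -0.515 -0.769 2.75
endloop
endfacet
facet normal 0.541 0.532 -0.651
outer loop
vertex -0.018 -1.216 2.798
vertex -0.515 -0.769 2.75
vertex 0.565 0.105 4.362
endloop
endfacet
facet normal -0.530 -0.649 -0.546
outer loop
vertex -0.515 -0.769 2.75
vertex -0.505 -1.205 3.258
vertex -1.002 -0.758 3.209
endloop
endfacet
facet normal -0.273 0.910 -0.311
outer loop
vertex -0.515 -0.769 2.75
vertex -1.002 -0.758 3.209
vertex 0.565 0.105 4.362
endloop
endfacet
facet normal -0.530 -0.649 -0.546
outer loop
vertex -1.002 -0.758 3.209
vertex -0.505 -1.205 3.258
vertex -0.993 -1.194 3.718
endloop
endfacet
facet normal -0.669 0.559 0.491
outer loop
vertex -1.002 -0.758 3.209
vertex -0.993 -1.194 3.718
vertex 0.565 0.105 4.362
endloop
endfacet
facet normal -0.530 -0.649 -0.546
outer loop
vertex -0.993 -1.194 3.718
vertex -0.505 -1.205 3.258
vertex -0.496 -1.641 3.767
endloop
endfacet
facet normal -0.250 -0.173 0.953
outer loop
vertex -0.993 -1.194 3.718
vertex -0.496 -1.641 3.767
vertex 0.565 0.105 4.362
endloop
endfacet
facet normal -0.530 -0.648 -0.546
outer loop
vertex -0.496 -1.641 3.767
vertex -0.505 -1.205 3.258
vertex -0.009 -1.652 3.307
endloop
endfacet
facet normal 0.566 -0.552 0.612
outer loop
vertex -0.496 -1.641 3.767
vertex -0.009 -1.652 3.307
vertex 0.565 0.105 4.362
endloop
endfacet

endsolid


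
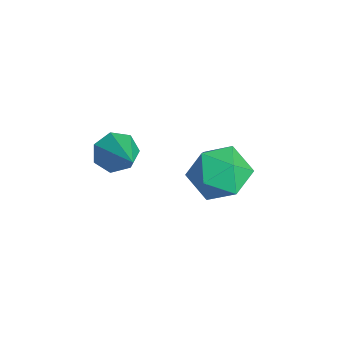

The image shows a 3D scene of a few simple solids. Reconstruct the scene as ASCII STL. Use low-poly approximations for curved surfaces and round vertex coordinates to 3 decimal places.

solid 
facet normal -0.064 0.113 0.992
outer loop
vertex -0.773 2.939 -2.786
vertex -0.487 1.796 -2.637
vertex 0.367 2.621 -2.676
endloop
endfacet
facet normal 0.136 0.722 0.678
outer loop
vertex -0.773 2.939 -2.786
vertex 0.367 2.621 -2.676
vertex 0.053 3.436 -3.481
endloop
endfacet
facet normal -0.370 0.906 0.208
outer loop
vertex -0.773 2.939 -2.786
vertex 0.053 3.436 -3.481
vertex -0.995 3.114 -3.94
endloop
endfacet
facet normal -0.882 0.410 0.232
outer loop
vertex -0.773 2.939 -2.786
vertex -0.995 3.114 -3.94
vertex -1.329 2.1 -3.418
endloop
endfacet
facet normal -0.693 -0.080 0.716
outer loop
vertex -0.773 2.939 -2.786
vertex -1.329 2.1 -3.418
vertex -0.487 1.796 -2.637
endloop
endfacet
facet normal 0.738 0.596 0.316
outer loop
vertex 0.053 3.436 -3.481
vertex 0.367 2.621 -2.676
vertex 0.849 2.6 -3.762
endloop
endfacet
facet normal 0.414 -0.389 0.823
outer loop
vertex 0.367 2.621 -2.676
vertex -0.487 1.796 -2.637
vertex 0.515 1.586 -3.24
endloop
endfacet
facet normal -0.604 -0.702 0.378
outer loop
vertex -0.487 1.796 -2.637
vertex -1.329 2.1 -3.418
vertex -0.533 1.264 -3.699
endloop
endfacet
facet normal -0.910 0.091 -0.405
outer loop
vertex -1.329 2.1 -3.418
vertex -0.995 3.114 -3.94
vertex -0.847 2.079 -4.504
endloop
endfacet
facet normal -0.080 0.893 -0.444
outer loop
vertex -0.995 3.114 -3.94
vertex 0.053 3.436 -3.481
vertex 0.007 2.904 -4.543
endloop
endfacet
facet normal 0.882 -0.410 -0.232
outer loop
vertex 0.293 1.761 -4.394
vertex 0.849 2.6 -3.762
vertex 0.515 1.586 -3.24
endloop
endfacet
facet normal 0.370 -0.906 -0.208
outer loop
vertex 0.293 1.761 -4.394
vertex 0.515 1.586 -3.24
vertex -0.533 1.264 -3.699
endloop
endfacet
facet normal -0.136 -0.722 -0.678
outer loop
vertex 0.293 1.761 -4.394
vertex -0.533 1.264 -3.699
vertex -0.847 2.079 -4.504
endloop
endfacet
facet normal 0.064 -0.113 -0.992
outer loop
vertex 0.293 1.761 -4.394
vertex -0.847 2.079 -4.504
vertex 0.007 2.904 -4.543
endloop
endfacet
facet normal 0.693 0.080 -0.716
outer loop
vertex 0.293 1.761 -4.394
vertex 0.007 2.904 -4.543
vertex 0.849 2.6 -3.762
endloop
endfacet
facet normal 0.910 -0.091 0.405
outer loop
vertex 0.515 1.586 -3.24
vertex 0.849 2.6 -3.762
vertex 0.367 2.621 -2.676
endloop
endfacet
facet normal 0.080 -0.893 0.444
outer loop
vertex -0.533 1.264 -3.699
vertex 0.515 1.586 -3.24
vertex -0.487 1.796 -2.637
endloop
endfacet
facet normal -0.738 -0.596 -0.316
outer loop
vertex -0.847 2.079 -4.504
vertex -0.533 1.264 -3.699
vertex -1.329 2.1 -3.418
endloop
endfacet
facet normal -0.414 0.389 -0.823
outer loop
vertex 0.007 2.904 -4.543
vertex -0.847 2.079 -4.504
vertex -0.995 3.114 -3.94
endloop
endfacet
facet normal 0.604 0.702 -0.378
outer loop
vertex 0.849 2.6 -3.762
vertex 0.007 2.904 -4.543
vertex 0.053 3.436 -3.481
endloop
endfacet
facet normal -0.860 -0.083 -0.503
outer loop
vertex 0.41 -0.787 -1.905
vertex 0.097 -1.191 -1.303
vertex 0.094 -0.411 -1.427
endloop
endfacet
facet normal 0.499 0.810 -0.308
outer loop
vertex 0.41 -0.787 -1.905
vertex 0.094 -0.411 -1.427
vertex 1.783 -1.029 -0.317
endloop
endfacet
facet normal -0.860 -0.083 -0.504
outer loop
vertex 0.094 -0.411 -1.427
vertex 0.097 -1.191 -1.303
vertex -0.22 -0.622 -0.856
endloop
endfacet
facet normal 0.083 0.919 0.385
outer loop
vertex 0.094 -0.411 -1.427
vertex -0.22 -0.622 -0.856
vertex 1.783 -1.029 -0.317
endloop
endfacet
facet normal -0.860 -0.084 -0.503
outer loop
vertex -0.22 -0.622 -0.856
vertex 0.097 -1.191 -1.303
vertex -0.295 -1.262 -0.621
endloop
endfacet
facet normal -0.174 0.357 0.918
outer loop
vertex -0.22 -0.622 -0.856
vertex -0.295 -1.262 -0.621
vertex 1.783 -1.029 -0.317
endloop
endfacet
facet normal -0.860 -0.083 -0.503
outer loop
vertex -0.295 -1.262 -0.621
vertex 0.097 -1.191 -1.303
vertex -0.075 -1.848 -0.9
endloop
endfacet
facet normal -0.079 -0.453 0.888
outer loop
vertex -0.295 -1.262 -0.621
vertex -0.075 -1.848 -0.9
vertex 1.783 -1.029 -0.317
endloop
endfacet
facet normal -0.860 -0.083 -0.503
outer loop
vertex -0.075 -1.848 -0.9
vertex 0.097 -1.191 -1.303
vertex 0.274 -1.94 -1.482
endloop
endfacet
facet normal 0.296 -0.900 0.320
outer loop
vertex -0.075 -1.848 -0.9
vertex 0.274 -1.94 -1.482
vertex 1.783 -1.029 -0.317
endloop
endfacet
facet normal -0.861 -0.083 -0.503
outer loop
vertex 0.274 -1.94 -1.482
vertex 0.097 -1.191 -1.303
vertex 0.49 -1.468 -1.93
endloop
endfacet
facet normal 0.670 -0.649 -0.361
outer loop
vertex 0.274 -1.94 -1.482
vertex 0.49 -1.468 -1.93
vertex 1.783 -1.029 -0.317
endloop
endfacet
facet normal -0.860 -0.083 -0.503
outer loop
vertex 0.49 -1.468 -1.93
vertex 0.097 -1.191 -1.303
vertex 0.41 -0.787 -1.905
endloop
endfacet
facet normal 0.760 0.113 -0.640
outer loop
vertex 0.49 -1.468 -1.93
vertex 0.41 -0.787 -1.905
vertex 1.783 -1.029 -0.317
endloop
endfacet

endsolid


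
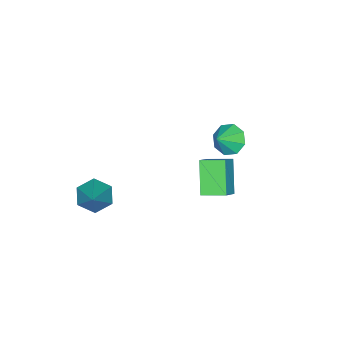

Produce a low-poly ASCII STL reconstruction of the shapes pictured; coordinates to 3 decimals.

solid 
facet normal -0.760 -0.133 -0.637
outer loop
vertex -0.898 1.069 3.636
vertex -1.356 2.201 3.947
vertex 0.126 1.865 2.248
endloop
endfacet
facet normal 0.363 -0.898 -0.248
outer loop
vertex 1.016 2.019 2.993
vertex -0.898 1.069 3.636
vertex 0.126 1.865 2.248
endloop
endfacet
facet normal -0.760 -0.132 -0.637
outer loop
vertex 0.126 1.865 2.248
vertex -1.356 2.201 3.947
vertex -0.331 2.997 2.559
endloop
endfacet
facet normal 0.539 0.418 -0.731
outer loop
vertex -0.331 2.997 2.559
vertex 1.016 2.019 2.993
vertex 0.126 1.865 2.248
endloop
endfacet
facet normal -0.539 -0.419 0.731
outer loop
vertex -0.898 1.069 3.636
vertex -0.466 2.355 4.692
vertex -1.356 2.201 3.947
endloop
endfacet
facet normal 0.363 -0.898 -0.247
outer loop
vertex -0.009 1.223 4.381
vertex -0.898 1.069 3.636
vertex 1.016 2.019 2.993
endloop
endfacet
facet normal -0.540 -0.419 0.730
outer loop
vertex -0.009 1.223 4.381
vertex -0.466 2.355 4.692
vertex -0.898 1.069 3.636
endloop
endfacet
facet normal -0.363 0.898 0.247
outer loop
vertex -1.356 2.201 3.947
vertex -0.466 2.355 4.692
vertex -0.331 2.997 2.559
endloop
endfacet
facet normal 0.539 0.419 -0.730
outer loop
vertex 0.558 3.151 3.304
vertex 1.016 2.019 2.993
vertex -0.331 2.997 2.559
endloop
endfacet
facet normal -0.363 0.898 0.247
outer loop
vertex -0.331 2.997 2.559
vertex -0.466 2.355 4.692
vertex 0.558 3.151 3.304
endloop
endfacet
facet normal 0.760 0.132 0.637
outer loop
vertex 0.558 3.151 3.304
vertex -0.009 1.223 4.381
vertex 1.016 2.019 2.993
endloop
endfacet
facet normal 0.760 0.132 0.636
outer loop
vertex -0.466 2.355 4.692
vertex -0.009 1.223 4.381
vertex 0.558 3.151 3.304
endloop
endfacet
facet normal -0.618 -0.439 -0.652
outer loop
vertex 1.836 -3.604 -1.316
vertex 1.343 -4.012 -0.573
vertex 1.077 -3.132 -0.914
endloop
endfacet
facet normal 0.348 0.866 -0.360
outer loop
vertex 1.836 -3.604 -1.316
vertex 1.077 -3.132 -0.914
vertex 2.697 -3.048 0.853
endloop
endfacet
facet normal -0.618 -0.439 -0.652
outer loop
vertex 1.077 -3.132 -0.914
vertex 1.343 -4.012 -0.573
vertex 0.584 -3.54 -0.172
endloop
endfacet
facet normal -0.340 0.901 0.269
outer loop
vertex 1.077 -3.132 -0.914
vertex 0.584 -3.54 -0.172
vertex 2.697 -3.048 0.853
endloop
endfacet
facet normal -0.618 -0.440 -0.652
outer loop
vertex 0.584 -3.54 -0.172
vertex 1.343 -4.012 -0.573
vertex 0.85 -4.419 0.169
endloop
endfacet
facet normal -0.464 0.195 0.864
outer loop
vertex 0.584 -3.54 -0.172
vertex 0.85 -4.419 0.169
vertex 2.697 -3.048 0.853
endloop
endfacet
facet normal -0.617 -0.440 -0.652
outer loop
vertex 0.85 -4.419 0.169
vertex 1.343 -4.012 -0.573
vertex 1.61 -4.891 -0.232
endloop
endfacet
facet normal 0.099 -0.547 0.831
outer loop
vertex 0.85 -4.419 0.169
vertex 1.61 -4.891 -0.232
vertex 2.697 -3.048 0.853
endloop
endfacet
facet normal -0.618 -0.440 -0.651
outer loop
vertex 1.61 -4.891 -0.232
vertex 1.343 -4.012 -0.573
vertex 2.102 -4.483 -0.975
endloop
endfacet
facet normal 0.787 -0.583 0.201
outer loop
vertex 1.61 -4.891 -0.232
vertex 2.102 -4.483 -0.975
vertex 2.697 -3.048 0.853
endloop
endfacet
facet normal -0.618 -0.440 -0.652
outer loop
vertex 2.102 -4.483 -0.975
vertex 1.343 -4.012 -0.573
vertex 1.836 -3.604 -1.316
endloop
endfacet
facet normal 0.911 0.123 -0.393
outer loop
vertex 2.102 -4.483 -0.975
vertex 1.836 -3.604 -1.316
vertex 2.697 -3.048 0.853
endloop
endfacet
facet normal -0.783 0.062 -0.620
outer loop
vertex -3.651 0.149 1.106
vertex -4.229 0.018 1.823
vertex -3.846 0.76 1.413
endloop
endfacet
facet normal 0.904 0.384 -0.189
outer loop
vertex -3.651 0.149 1.106
vertex -3.846 0.76 1.413
vertex -3.251 -0.058 2.597
endloop
endfacet
facet normal -0.782 0.061 -0.620
outer loop
vertex -3.846 0.76 1.413
vertex -4.229 0.018 1.823
vertex -4.266 0.937 1.96
endloop
endfacet
facet normal 0.609 0.762 0.221
outer loop
vertex -3.846 0.76 1.413
vertex -4.266 0.937 1.96
vertex -3.251 -0.058 2.597
endloop
endfacet
facet normal -0.782 0.061 -0.620
outer loop
vertex -4.266 0.937 1.96
vertex -4.229 0.018 1.823
vertex -4.664 0.576 2.427
endloop
endfacet
facet normal 0.217 0.674 0.706
outer loop
vertex -4.266 0.937 1.96
vertex -4.664 0.576 2.427
vertex -3.251 -0.058 2.597
endloop
endfacet
facet normal -0.782 0.062 -0.620
outer loop
vertex -4.664 0.576 2.427
vertex -4.229 0.018 1.823
vertex -4.807 -0.112 2.539
endloop
endfacet
facet normal -0.043 0.169 0.985
outer loop
vertex -4.664 0.576 2.427
vertex -4.807 -0.112 2.539
vertex -3.251 -0.058 2.597
endloop
endfacet
facet normal -0.782 0.061 -0.620
outer loop
vertex -4.807 -0.112 2.539
vertex -4.229 0.018 1.823
vertex -4.611 -0.724 2.232
endloop
endfacet
facet normal -0.018 -0.453 0.891
outer loop
vertex -4.807 -0.112 2.539
vertex -4.611 -0.724 2.232
vertex -3.251 -0.058 2.597
endloop
endfacet
facet normal -0.783 0.062 -0.619
outer loop
vertex -4.611 -0.724 2.232
vertex -4.229 0.018 1.823
vertex -4.192 -0.901 1.685
endloop
endfacet
facet normal 0.278 -0.831 0.482
outer loop
vertex -4.611 -0.724 2.232
vertex -4.192 -0.901 1.685
vertex -3.251 -0.058 2.597
endloop
endfacet
facet normal -0.782 0.062 -0.620
outer loop
vertex -4.192 -0.901 1.685
vertex -4.229 0.018 1.823
vertex -3.794 -0.539 1.219
endloop
endfacet
facet normal 0.670 -0.743 -0.005
outer loop
vertex -4.192 -0.901 1.685
vertex -3.794 -0.539 1.219
vertex -3.251 -0.058 2.597
endloop
endfacet
facet normal -0.782 0.061 -0.620
outer loop
vertex -3.794 -0.539 1.219
vertex -4.229 0.018 1.823
vertex -3.651 0.149 1.106
endloop
endfacet
facet normal 0.929 -0.239 -0.282
outer loop
vertex -3.794 -0.539 1.219
vertex -3.651 0.149 1.106
vertex -3.251 -0.058 2.597
endloop
endfacet

endsolid


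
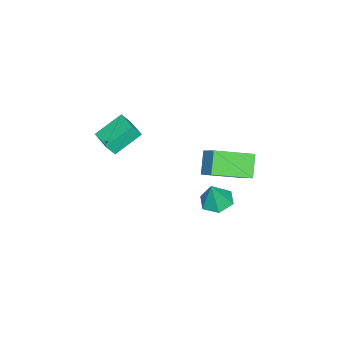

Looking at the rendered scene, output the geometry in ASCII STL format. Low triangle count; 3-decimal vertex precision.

solid 
facet normal -0.503 -0.622 -0.600
outer loop
vertex -2.594 2.232 -0.146
vertex -3.892 3.873 -0.757
vertex -1.698 2.541 -1.217
endloop
endfacet
facet normal 0.595 -0.753 0.281
outer loop
vertex -0.948 3.467 -0.323
vertex -2.594 2.232 -0.146
vertex -1.698 2.541 -1.217
endloop
endfacet
facet normal -0.503 -0.621 -0.601
outer loop
vertex -1.698 2.541 -1.217
vertex -3.892 3.873 -0.757
vertex -2.996 4.183 -1.828
endloop
endfacet
facet normal 0.626 0.216 -0.749
outer loop
vertex -2.996 4.183 -1.828
vertex -0.948 3.467 -0.323
vertex -1.698 2.541 -1.217
endloop
endfacet
facet normal -0.626 -0.216 0.749
outer loop
vertex -2.594 2.232 -0.146
vertex -3.142 4.799 0.137
vertex -3.892 3.873 -0.757
endloop
endfacet
facet normal 0.595 -0.753 0.280
outer loop
vertex -1.844 3.157 0.748
vertex -2.594 2.232 -0.146
vertex -0.948 3.467 -0.323
endloop
endfacet
facet normal -0.626 -0.216 0.749
outer loop
vertex -1.844 3.157 0.748
vertex -3.142 4.799 0.137
vertex -2.594 2.232 -0.146
endloop
endfacet
facet normal -0.595 0.753 -0.280
outer loop
vertex -3.892 3.873 -0.757
vertex -3.142 4.799 0.137
vertex -2.996 4.183 -1.828
endloop
endfacet
facet normal 0.626 0.216 -0.749
outer loop
vertex -2.246 5.108 -0.934
vertex -0.948 3.467 -0.323
vertex -2.996 4.183 -1.828
endloop
endfacet
facet normal -0.595 0.753 -0.280
outer loop
vertex -2.996 4.183 -1.828
vertex -3.142 4.799 0.137
vertex -2.246 5.108 -0.934
endloop
endfacet
facet normal 0.503 0.621 0.601
outer loop
vertex -2.246 5.108 -0.934
vertex -1.844 3.157 0.748
vertex -0.948 3.467 -0.323
endloop
endfacet
facet normal 0.503 0.621 0.600
outer loop
vertex -3.142 4.799 0.137
vertex -1.844 3.157 0.748
vertex -2.246 5.108 -0.934
endloop
endfacet
facet normal -0.336 0.047 -0.941
outer loop
vertex -2.109 2.445 -4.3
vertex -2.867 2.877 -4.008
vertex -2.124 3.364 -4.249
endloop
endfacet
facet normal 0.992 0.009 0.122
outer loop
vertex -2.109 2.445 -4.3
vertex -2.124 3.364 -4.249
vertex -2.333 2.803 -2.512
endloop
endfacet
facet normal -0.336 0.047 -0.941
outer loop
vertex -2.124 3.364 -4.249
vertex -2.867 2.877 -4.008
vertex -2.882 3.796 -3.957
endloop
endfacet
facet normal 0.559 0.767 0.315
outer loop
vertex -2.124 3.364 -4.249
vertex -2.882 3.796 -3.957
vertex -2.333 2.803 -2.512
endloop
endfacet
facet normal -0.336 0.047 -0.941
outer loop
vertex -2.882 3.796 -3.957
vertex -2.867 2.877 -4.008
vertex -3.625 3.309 -3.716
endloop
endfacet
facet normal -0.284 0.737 0.614
outer loop
vertex -2.882 3.796 -3.957
vertex -3.625 3.309 -3.716
vertex -2.333 2.803 -2.512
endloop
endfacet
facet normal -0.336 0.047 -0.941
outer loop
vertex -3.625 3.309 -3.716
vertex -2.867 2.877 -4.008
vertex -3.61 2.391 -3.767
endloop
endfacet
facet normal -0.692 -0.051 0.721
outer loop
vertex -3.625 3.309 -3.716
vertex -3.61 2.391 -3.767
vertex -2.333 2.803 -2.512
endloop
endfacet
facet normal -0.336 0.047 -0.941
outer loop
vertex -3.61 2.391 -3.767
vertex -2.867 2.877 -4.008
vertex -2.852 1.959 -4.059
endloop
endfacet
facet normal -0.258 -0.809 0.528
outer loop
vertex -3.61 2.391 -3.767
vertex -2.852 1.959 -4.059
vertex -2.333 2.803 -2.512
endloop
endfacet
facet normal -0.336 0.047 -0.941
outer loop
vertex -2.852 1.959 -4.059
vertex -2.867 2.877 -4.008
vertex -2.109 2.445 -4.3
endloop
endfacet
facet normal 0.584 -0.779 0.229
outer loop
vertex -2.852 1.959 -4.059
vertex -2.109 2.445 -4.3
vertex -2.333 2.803 -2.512
endloop
endfacet
facet normal -0.398 0.404 -0.823
outer loop
vertex -2.963 -2.063 0.265
vertex -2.019 -0.915 0.372
vertex -1.776 -2.946 -0.743
endloop
endfacet
facet normal -0.633 -0.771 -0.071
outer loop
vertex -1.441 -3.285 -0.052
vertex -2.963 -2.063 0.265
vertex -1.776 -2.946 -0.743
endloop
endfacet
facet normal -0.399 0.404 -0.823
outer loop
vertex -1.776 -2.946 -0.743
vertex -2.019 -0.915 0.372
vertex -0.832 -1.797 -0.637
endloop
endfacet
facet normal 0.663 -0.493 -0.563
outer loop
vertex -0.832 -1.797 -0.637
vertex -1.441 -3.285 -0.052
vertex -1.776 -2.946 -0.743
endloop
endfacet
facet normal -0.663 0.493 0.563
outer loop
vertex -2.963 -2.063 0.265
vertex -1.684 -1.254 1.063
vertex -2.019 -0.915 0.372
endloop
endfacet
facet normal -0.634 -0.770 -0.072
outer loop
vertex -2.628 -2.403 0.957
vertex -2.963 -2.063 0.265
vertex -1.441 -3.285 -0.052
endloop
endfacet
facet normal -0.663 0.493 0.563
outer loop
vertex -2.628 -2.403 0.957
vertex -1.684 -1.254 1.063
vertex -2.963 -2.063 0.265
endloop
endfacet
facet normal 0.633 0.771 0.071
outer loop
vertex -2.019 -0.915 0.372
vertex -1.684 -1.254 1.063
vertex -0.832 -1.797 -0.637
endloop
endfacet
facet normal 0.663 -0.493 -0.563
outer loop
vertex -0.497 -2.137 0.055
vertex -1.441 -3.285 -0.052
vertex -0.832 -1.797 -0.637
endloop
endfacet
facet normal 0.634 0.770 0.072
outer loop
vertex -0.832 -1.797 -0.637
vertex -1.684 -1.254 1.063
vertex -0.497 -2.137 0.055
endloop
endfacet
facet normal 0.399 -0.405 0.823
outer loop
vertex -0.497 -2.137 0.055
vertex -2.628 -2.403 0.957
vertex -1.441 -3.285 -0.052
endloop
endfacet
facet normal 0.399 -0.404 0.823
outer loop
vertex -1.684 -1.254 1.063
vertex -2.628 -2.403 0.957
vertex -0.497 -2.137 0.055
endloop
endfacet

endsolid


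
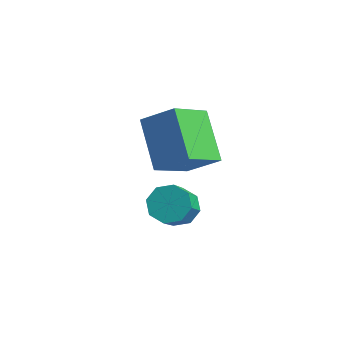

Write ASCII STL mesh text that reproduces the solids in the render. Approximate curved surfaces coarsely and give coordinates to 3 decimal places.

solid 
facet normal -0.284 0.651 -0.704
outer loop
vertex 2.834 2.764 -3.041
vertex 2.182 2.512 -3.011
vertex 2.531 3.021 -2.681
endloop
endfacet
facet normal 0.775 0.589 0.232
outer loop
vertex 2.834 2.764 -3.041
vertex 2.531 3.021 -2.681
vertex 3.35 1.58 -1.758
endloop
endfacet
facet normal 0.774 0.589 0.232
outer loop
vertex 3.35 1.58 -1.758
vertex 2.531 3.021 -2.681
vertex 3.047 1.837 -1.399
endloop
endfacet
facet normal 0.283 -0.651 0.705
outer loop
vertex 3.35 1.58 -1.758
vertex 3.047 1.837 -1.399
vertex 2.698 1.328 -1.729
endloop
endfacet
facet normal -0.283 0.651 -0.704
outer loop
vertex 2.531 3.021 -2.681
vertex 2.182 2.512 -3.011
vertex 2.024 2.98 -2.515
endloop
endfacet
facet normal 0.148 0.756 0.638
outer loop
vertex 2.531 3.021 -2.681
vertex 2.024 2.98 -2.515
vertex 3.047 1.837 -1.399
endloop
endfacet
facet normal 0.148 0.755 0.638
outer loop
vertex 3.047 1.837 -1.399
vertex 2.024 2.98 -2.515
vertex 2.539 1.796 -1.233
endloop
endfacet
facet normal 0.283 -0.651 0.705
outer loop
vertex 3.047 1.837 -1.399
vertex 2.539 1.796 -1.233
vertex 2.698 1.328 -1.729
endloop
endfacet
facet normal -0.282 0.651 -0.704
outer loop
vertex 2.024 2.98 -2.515
vertex 2.182 2.512 -3.011
vertex 1.609 2.665 -2.64
endloop
endfacet
facet normal -0.566 0.480 0.670
outer loop
vertex 2.024 2.98 -2.515
vertex 1.609 2.665 -2.64
vertex 2.539 1.796 -1.233
endloop
endfacet
facet normal -0.565 0.481 0.670
outer loop
vertex 2.539 1.796 -1.233
vertex 1.609 2.665 -2.64
vertex 2.124 1.481 -1.357
endloop
endfacet
facet normal 0.283 -0.651 0.705
outer loop
vertex 2.539 1.796 -1.233
vertex 2.124 1.481 -1.357
vertex 2.698 1.328 -1.729
endloop
endfacet
facet normal -0.283 0.650 -0.705
outer loop
vertex 1.609 2.665 -2.64
vertex 2.182 2.512 -3.011
vertex 1.53 2.26 -2.982
endloop
endfacet
facet normal -0.948 -0.077 0.310
outer loop
vertex 1.609 2.665 -2.64
vertex 1.53 2.26 -2.982
vertex 2.124 1.481 -1.357
endloop
endfacet
facet normal -0.948 -0.078 0.309
outer loop
vertex 2.124 1.481 -1.357
vertex 1.53 2.26 -2.982
vertex 2.046 1.076 -1.699
endloop
endfacet
facet normal 0.284 -0.650 0.705
outer loop
vertex 2.124 1.481 -1.357
vertex 2.046 1.076 -1.699
vertex 2.698 1.328 -1.729
endloop
endfacet
facet normal -0.283 0.651 -0.705
outer loop
vertex 1.53 2.26 -2.982
vertex 2.182 2.512 -3.011
vertex 1.833 2.003 -3.341
endloop
endfacet
facet normal -0.774 -0.589 -0.232
outer loop
vertex 1.53 2.26 -2.982
vertex 1.833 2.003 -3.341
vertex 2.046 1.076 -1.699
endloop
endfacet
facet normal -0.775 -0.589 -0.232
outer loop
vertex 2.046 1.076 -1.699
vertex 1.833 2.003 -3.341
vertex 2.349 0.819 -2.059
endloop
endfacet
facet normal 0.284 -0.651 0.704
outer loop
vertex 2.046 1.076 -1.699
vertex 2.349 0.819 -2.059
vertex 2.698 1.328 -1.729
endloop
endfacet
facet normal -0.283 0.651 -0.705
outer loop
vertex 1.833 2.003 -3.341
vertex 2.182 2.512 -3.011
vertex 2.341 2.044 -3.507
endloop
endfacet
facet normal -0.148 -0.755 -0.638
outer loop
vertex 1.833 2.003 -3.341
vertex 2.341 2.044 -3.507
vertex 2.349 0.819 -2.059
endloop
endfacet
facet normal -0.148 -0.755 -0.638
outer loop
vertex 2.349 0.819 -2.059
vertex 2.341 2.044 -3.507
vertex 2.856 0.86 -2.225
endloop
endfacet
facet normal 0.283 -0.651 0.704
outer loop
vertex 2.349 0.819 -2.059
vertex 2.856 0.86 -2.225
vertex 2.698 1.328 -1.729
endloop
endfacet
facet normal -0.283 0.651 -0.705
outer loop
vertex 2.341 2.044 -3.507
vertex 2.182 2.512 -3.011
vertex 2.756 2.359 -3.383
endloop
endfacet
facet normal 0.565 -0.480 -0.671
outer loop
vertex 2.341 2.044 -3.507
vertex 2.756 2.359 -3.383
vertex 2.856 0.86 -2.225
endloop
endfacet
facet normal 0.566 -0.480 -0.670
outer loop
vertex 2.856 0.86 -2.225
vertex 2.756 2.359 -3.383
vertex 3.271 1.175 -2.1
endloop
endfacet
facet normal 0.282 -0.651 0.704
outer loop
vertex 2.856 0.86 -2.225
vertex 3.271 1.175 -2.1
vertex 2.698 1.328 -1.729
endloop
endfacet
facet normal -0.284 0.650 -0.705
outer loop
vertex 2.756 2.359 -3.383
vertex 2.182 2.512 -3.011
vertex 2.834 2.764 -3.041
endloop
endfacet
facet normal 0.948 0.078 -0.309
outer loop
vertex 2.756 2.359 -3.383
vertex 2.834 2.764 -3.041
vertex 3.271 1.175 -2.1
endloop
endfacet
facet normal 0.948 0.077 -0.310
outer loop
vertex 3.271 1.175 -2.1
vertex 2.834 2.764 -3.041
vertex 3.35 1.58 -1.758
endloop
endfacet
facet normal 0.283 -0.650 0.705
outer loop
vertex 3.271 1.175 -2.1
vertex 3.35 1.58 -1.758
vertex 2.698 1.328 -1.729
endloop
endfacet
facet normal -0.634 0.491 0.598
outer loop
vertex 0.989 2.218 0.765
vertex 1.99 2.58 1.529
vertex 1.192 3.606 -0.159
endloop
endfacet
facet normal -0.764 -0.277 -0.583
outer loop
vertex 2.39 2.68 -1.289
vertex 0.989 2.218 0.765
vertex 1.192 3.606 -0.159
endloop
endfacet
facet normal -0.635 0.490 0.598
outer loop
vertex 1.192 3.606 -0.159
vertex 1.99 2.58 1.529
vertex 2.192 3.969 0.605
endloop
endfacet
facet normal 0.120 0.827 -0.550
outer loop
vertex 2.192 3.969 0.605
vertex 2.39 2.68 -1.289
vertex 1.192 3.606 -0.159
endloop
endfacet
facet normal -0.121 -0.827 0.550
outer loop
vertex 0.989 2.218 0.765
vertex 3.188 1.654 0.399
vertex 1.99 2.58 1.529
endloop
endfacet
facet normal -0.764 -0.277 -0.583
outer loop
vertex 2.188 1.291 -0.365
vertex 0.989 2.218 0.765
vertex 2.39 2.68 -1.289
endloop
endfacet
facet normal -0.120 -0.826 0.550
outer loop
vertex 2.188 1.291 -0.365
vertex 3.188 1.654 0.399
vertex 0.989 2.218 0.765
endloop
endfacet
facet normal 0.764 0.277 0.583
outer loop
vertex 1.99 2.58 1.529
vertex 3.188 1.654 0.399
vertex 2.192 3.969 0.605
endloop
endfacet
facet normal 0.121 0.826 -0.550
outer loop
vertex 3.391 3.042 -0.525
vertex 2.39 2.68 -1.289
vertex 2.192 3.969 0.605
endloop
endfacet
facet normal 0.764 0.277 0.583
outer loop
vertex 2.192 3.969 0.605
vertex 3.188 1.654 0.399
vertex 3.391 3.042 -0.525
endloop
endfacet
facet normal 0.634 -0.490 -0.598
outer loop
vertex 3.391 3.042 -0.525
vertex 2.188 1.291 -0.365
vertex 2.39 2.68 -1.289
endloop
endfacet
facet normal 0.634 -0.490 -0.597
outer loop
vertex 3.188 1.654 0.399
vertex 2.188 1.291 -0.365
vertex 3.391 3.042 -0.525
endloop
endfacet

endsolid


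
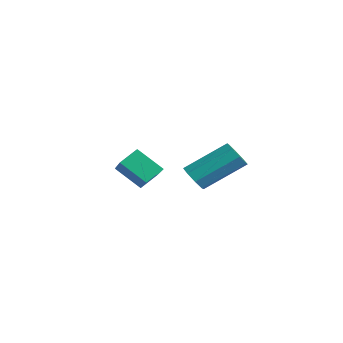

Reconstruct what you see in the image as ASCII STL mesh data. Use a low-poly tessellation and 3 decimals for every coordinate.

solid 
facet normal -0.518 -0.553 0.653
outer loop
vertex -0.342 -3.717 3.034
vertex -2.004 -3.257 2.103
vertex -0.233 -4.509 2.45
endloop
endfacet
facet normal 0.848 -0.234 0.476
outer loop
vertex 0.524 -3.703 1.497
vertex -0.342 -3.717 3.034
vertex -0.233 -4.509 2.45
endloop
endfacet
facet normal -0.518 -0.553 0.653
outer loop
vertex -0.233 -4.509 2.45
vertex -2.004 -3.257 2.103
vertex -1.895 -4.049 1.519
endloop
endfacet
facet normal 0.109 -0.800 -0.590
outer loop
vertex -1.895 -4.049 1.519
vertex 0.524 -3.703 1.497
vertex -0.233 -4.509 2.45
endloop
endfacet
facet normal -0.109 0.800 0.590
outer loop
vertex -0.342 -3.717 3.034
vertex -1.247 -2.451 1.15
vertex -2.004 -3.257 2.103
endloop
endfacet
facet normal 0.848 -0.234 0.476
outer loop
vertex 0.415 -2.911 2.081
vertex -0.342 -3.717 3.034
vertex 0.524 -3.703 1.497
endloop
endfacet
facet normal -0.109 0.800 0.590
outer loop
vertex 0.415 -2.911 2.081
vertex -1.247 -2.451 1.15
vertex -0.342 -3.717 3.034
endloop
endfacet
facet normal -0.848 0.234 -0.476
outer loop
vertex -2.004 -3.257 2.103
vertex -1.247 -2.451 1.15
vertex -1.895 -4.049 1.519
endloop
endfacet
facet normal 0.109 -0.800 -0.590
outer loop
vertex -1.138 -3.243 0.566
vertex 0.524 -3.703 1.497
vertex -1.895 -4.049 1.519
endloop
endfacet
facet normal -0.848 0.234 -0.476
outer loop
vertex -1.895 -4.049 1.519
vertex -1.247 -2.451 1.15
vertex -1.138 -3.243 0.566
endloop
endfacet
facet normal 0.518 0.553 -0.653
outer loop
vertex -1.138 -3.243 0.566
vertex 0.415 -2.911 2.081
vertex 0.524 -3.703 1.497
endloop
endfacet
facet normal 0.518 0.553 -0.653
outer loop
vertex -1.247 -2.451 1.15
vertex 0.415 -2.911 2.081
vertex -1.138 -3.243 0.566
endloop
endfacet
facet normal -0.203 -0.790 -0.578
outer loop
vertex 4.131 -3.241 2.685
vertex 3.51 -3.028 2.612
vertex 4.077 -2.935 2.286
endloop
endfacet
facet normal 0.973 -0.098 -0.207
outer loop
vertex 4.131 -3.241 2.685
vertex 4.077 -2.935 2.286
vertex 4.55 -1.604 3.881
endloop
endfacet
facet normal 0.973 -0.098 -0.207
outer loop
vertex 4.55 -1.604 3.881
vertex 4.077 -2.935 2.286
vertex 4.496 -1.299 3.483
endloop
endfacet
facet normal 0.202 0.790 0.578
outer loop
vertex 4.55 -1.604 3.881
vertex 4.496 -1.299 3.483
vertex 3.93 -1.392 3.808
endloop
endfacet
facet normal -0.203 -0.791 -0.578
outer loop
vertex 4.077 -2.935 2.286
vertex 3.51 -3.028 2.612
vertex 3.691 -2.684 2.078
endloop
endfacet
facet normal 0.613 0.358 -0.704
outer loop
vertex 4.077 -2.935 2.286
vertex 3.691 -2.684 2.078
vertex 4.496 -1.299 3.483
endloop
endfacet
facet normal 0.613 0.358 -0.704
outer loop
vertex 4.496 -1.299 3.483
vertex 3.691 -2.684 2.078
vertex 4.11 -1.048 3.275
endloop
endfacet
facet normal 0.202 0.790 0.578
outer loop
vertex 4.496 -1.299 3.483
vertex 4.11 -1.048 3.275
vertex 3.93 -1.392 3.808
endloop
endfacet
facet normal -0.202 -0.791 -0.578
outer loop
vertex 3.691 -2.684 2.078
vertex 3.51 -3.028 2.612
vertex 3.199 -2.635 2.183
endloop
endfacet
facet normal -0.108 0.605 -0.789
outer loop
vertex 3.691 -2.684 2.078
vertex 3.199 -2.635 2.183
vertex 4.11 -1.048 3.275
endloop
endfacet
facet normal -0.106 0.604 -0.790
outer loop
vertex 4.11 -1.048 3.275
vertex 3.199 -2.635 2.183
vertex 3.619 -0.998 3.379
endloop
endfacet
facet normal 0.203 0.790 0.578
outer loop
vertex 4.11 -1.048 3.275
vertex 3.619 -0.998 3.379
vertex 3.93 -1.392 3.808
endloop
endfacet
facet normal -0.202 -0.791 -0.578
outer loop
vertex 3.199 -2.635 2.183
vertex 3.51 -3.028 2.612
vertex 2.89 -2.816 2.539
endloop
endfacet
facet normal -0.764 0.497 -0.411
outer loop
vertex 3.199 -2.635 2.183
vertex 2.89 -2.816 2.539
vertex 3.619 -0.998 3.379
endloop
endfacet
facet normal -0.764 0.497 -0.412
outer loop
vertex 3.619 -0.998 3.379
vertex 2.89 -2.816 2.539
vertex 3.309 -1.179 3.735
endloop
endfacet
facet normal 0.203 0.790 0.578
outer loop
vertex 3.619 -0.998 3.379
vertex 3.309 -1.179 3.735
vertex 3.93 -1.392 3.808
endloop
endfacet
facet normal -0.202 -0.790 -0.578
outer loop
vertex 2.89 -2.816 2.539
vertex 3.51 -3.028 2.612
vertex 2.944 -3.121 2.937
endloop
endfacet
facet normal -0.973 0.098 0.207
outer loop
vertex 2.89 -2.816 2.539
vertex 2.944 -3.121 2.937
vertex 3.309 -1.179 3.735
endloop
endfacet
facet normal -0.973 0.098 0.207
outer loop
vertex 3.309 -1.179 3.735
vertex 2.944 -3.121 2.937
vertex 3.363 -1.485 4.134
endloop
endfacet
facet normal 0.203 0.790 0.578
outer loop
vertex 3.309 -1.179 3.735
vertex 3.363 -1.485 4.134
vertex 3.93 -1.392 3.808
endloop
endfacet
facet normal -0.202 -0.790 -0.578
outer loop
vertex 2.944 -3.121 2.937
vertex 3.51 -3.028 2.612
vertex 3.33 -3.372 3.145
endloop
endfacet
facet normal -0.613 -0.358 0.704
outer loop
vertex 2.944 -3.121 2.937
vertex 3.33 -3.372 3.145
vertex 3.363 -1.485 4.134
endloop
endfacet
facet normal -0.613 -0.358 0.704
outer loop
vertex 3.363 -1.485 4.134
vertex 3.33 -3.372 3.145
vertex 3.749 -1.736 4.342
endloop
endfacet
facet normal 0.203 0.791 0.578
outer loop
vertex 3.363 -1.485 4.134
vertex 3.749 -1.736 4.342
vertex 3.93 -1.392 3.808
endloop
endfacet
facet normal -0.203 -0.790 -0.578
outer loop
vertex 3.33 -3.372 3.145
vertex 3.51 -3.028 2.612
vertex 3.821 -3.422 3.041
endloop
endfacet
facet normal 0.106 -0.605 0.789
outer loop
vertex 3.33 -3.372 3.145
vertex 3.821 -3.422 3.041
vertex 3.749 -1.736 4.342
endloop
endfacet
facet normal 0.108 -0.604 0.789
outer loop
vertex 3.749 -1.736 4.342
vertex 3.821 -3.422 3.041
vertex 4.241 -1.785 4.237
endloop
endfacet
facet normal 0.202 0.791 0.578
outer loop
vertex 3.749 -1.736 4.342
vertex 4.241 -1.785 4.237
vertex 3.93 -1.392 3.808
endloop
endfacet
facet normal -0.203 -0.790 -0.578
outer loop
vertex 3.821 -3.422 3.041
vertex 3.51 -3.028 2.612
vertex 4.131 -3.241 2.685
endloop
endfacet
facet normal 0.764 -0.497 0.412
outer loop
vertex 3.821 -3.422 3.041
vertex 4.131 -3.241 2.685
vertex 4.241 -1.785 4.237
endloop
endfacet
facet normal 0.765 -0.496 0.411
outer loop
vertex 4.241 -1.785 4.237
vertex 4.131 -3.241 2.685
vertex 4.55 -1.604 3.881
endloop
endfacet
facet normal 0.202 0.791 0.578
outer loop
vertex 4.241 -1.785 4.237
vertex 4.55 -1.604 3.881
vertex 3.93 -1.392 3.808
endloop
endfacet

endsolid


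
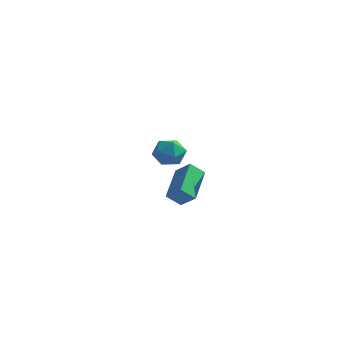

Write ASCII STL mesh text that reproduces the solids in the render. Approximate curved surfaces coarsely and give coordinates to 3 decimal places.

solid 
facet normal -0.579 -0.482 0.658
outer loop
vertex 1.938 -2.92 -0.815
vertex 1.069 -2.807 -1.497
vertex 2.424 -4.765 -1.738
endloop
endfacet
facet normal 0.783 -0.101 0.614
outer loop
vertex 2.991 -4.293 -2.383
vertex 1.938 -2.92 -0.815
vertex 2.424 -4.765 -1.738
endloop
endfacet
facet normal -0.579 -0.482 0.658
outer loop
vertex 2.424 -4.765 -1.738
vertex 1.069 -2.807 -1.497
vertex 1.555 -4.652 -2.42
endloop
endfacet
facet normal 0.229 -0.870 -0.436
outer loop
vertex 1.555 -4.652 -2.42
vertex 2.991 -4.293 -2.383
vertex 2.424 -4.765 -1.738
endloop
endfacet
facet normal -0.229 0.870 0.436
outer loop
vertex 1.938 -2.92 -0.815
vertex 1.636 -2.335 -2.142
vertex 1.069 -2.807 -1.497
endloop
endfacet
facet normal 0.783 -0.101 0.614
outer loop
vertex 2.505 -2.448 -1.46
vertex 1.938 -2.92 -0.815
vertex 2.991 -4.293 -2.383
endloop
endfacet
facet normal -0.229 0.870 0.436
outer loop
vertex 2.505 -2.448 -1.46
vertex 1.636 -2.335 -2.142
vertex 1.938 -2.92 -0.815
endloop
endfacet
facet normal -0.783 0.101 -0.614
outer loop
vertex 1.069 -2.807 -1.497
vertex 1.636 -2.335 -2.142
vertex 1.555 -4.652 -2.42
endloop
endfacet
facet normal 0.229 -0.870 -0.436
outer loop
vertex 2.122 -4.18 -3.065
vertex 2.991 -4.293 -2.383
vertex 1.555 -4.652 -2.42
endloop
endfacet
facet normal -0.783 0.101 -0.614
outer loop
vertex 1.555 -4.652 -2.42
vertex 1.636 -2.335 -2.142
vertex 2.122 -4.18 -3.065
endloop
endfacet
facet normal 0.579 0.482 -0.658
outer loop
vertex 2.122 -4.18 -3.065
vertex 2.505 -2.448 -1.46
vertex 2.991 -4.293 -2.383
endloop
endfacet
facet normal 0.579 0.482 -0.658
outer loop
vertex 1.636 -2.335 -2.142
vertex 2.505 -2.448 -1.46
vertex 2.122 -4.18 -3.065
endloop
endfacet
facet normal -0.180 0.978 0.104
outer loop
vertex -2.206 3.661 -3.407
vertex -3.126 3.456 -3.076
vertex -2.367 3.527 -2.43
endloop
endfacet
facet normal 0.512 0.835 0.199
outer loop
vertex -2.206 3.661 -3.407
vertex -2.367 3.527 -2.43
vertex -1.557 3.133 -2.862
endloop
endfacet
facet normal 0.756 0.523 -0.394
outer loop
vertex -2.206 3.661 -3.407
vertex -1.557 3.133 -2.862
vertex -1.815 2.819 -3.774
endloop
endfacet
facet normal 0.214 0.472 -0.855
outer loop
vertex -2.206 3.661 -3.407
vertex -1.815 2.819 -3.774
vertex -2.785 3.019 -3.906
endloop
endfacet
facet normal -0.365 0.754 -0.547
outer loop
vertex -2.206 3.661 -3.407
vertex -2.785 3.019 -3.906
vertex -3.126 3.456 -3.076
endloop
endfacet
facet normal 0.570 0.367 0.735
outer loop
vertex -1.557 3.133 -2.862
vertex -2.367 3.527 -2.43
vertex -2.075 2.601 -2.194
endloop
endfacet
facet normal -0.551 0.598 0.582
outer loop
vertex -2.367 3.527 -2.43
vertex -3.126 3.456 -3.076
vertex -3.045 2.801 -2.326
endloop
endfacet
facet normal -0.850 0.234 -0.472
outer loop
vertex -3.126 3.456 -3.076
vertex -2.785 3.019 -3.906
vertex -3.303 2.487 -3.238
endloop
endfacet
facet normal 0.087 -0.220 -0.972
outer loop
vertex -2.785 3.019 -3.906
vertex -1.815 2.819 -3.774
vertex -2.493 2.093 -3.67
endloop
endfacet
facet normal 0.964 -0.139 -0.225
outer loop
vertex -1.815 2.819 -3.774
vertex -1.557 3.133 -2.862
vertex -1.734 2.164 -3.024
endloop
endfacet
facet normal -0.214 -0.472 0.855
outer loop
vertex -2.654 1.959 -2.693
vertex -2.075 2.601 -2.194
vertex -3.045 2.801 -2.326
endloop
endfacet
facet normal -0.756 -0.523 0.394
outer loop
vertex -2.654 1.959 -2.693
vertex -3.045 2.801 -2.326
vertex -3.303 2.487 -3.238
endloop
endfacet
facet normal -0.512 -0.835 -0.199
outer loop
vertex -2.654 1.959 -2.693
vertex -3.303 2.487 -3.238
vertex -2.493 2.093 -3.67
endloop
endfacet
facet normal 0.180 -0.978 -0.104
outer loop
vertex -2.654 1.959 -2.693
vertex -2.493 2.093 -3.67
vertex -1.734 2.164 -3.024
endloop
endfacet
facet normal 0.365 -0.754 0.547
outer loop
vertex -2.654 1.959 -2.693
vertex -1.734 2.164 -3.024
vertex -2.075 2.601 -2.194
endloop
endfacet
facet normal -0.087 0.220 0.972
outer loop
vertex -3.045 2.801 -2.326
vertex -2.075 2.601 -2.194
vertex -2.367 3.527 -2.43
endloop
endfacet
facet normal -0.964 0.139 0.225
outer loop
vertex -3.303 2.487 -3.238
vertex -3.045 2.801 -2.326
vertex -3.126 3.456 -3.076
endloop
endfacet
facet normal -0.570 -0.367 -0.735
outer loop
vertex -2.493 2.093 -3.67
vertex -3.303 2.487 -3.238
vertex -2.785 3.019 -3.906
endloop
endfacet
facet normal 0.551 -0.598 -0.582
outer loop
vertex -1.734 2.164 -3.024
vertex -2.493 2.093 -3.67
vertex -1.815 2.819 -3.774
endloop
endfacet
facet normal 0.850 -0.234 0.472
outer loop
vertex -2.075 2.601 -2.194
vertex -1.734 2.164 -3.024
vertex -1.557 3.133 -2.862
endloop
endfacet

endsolid
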